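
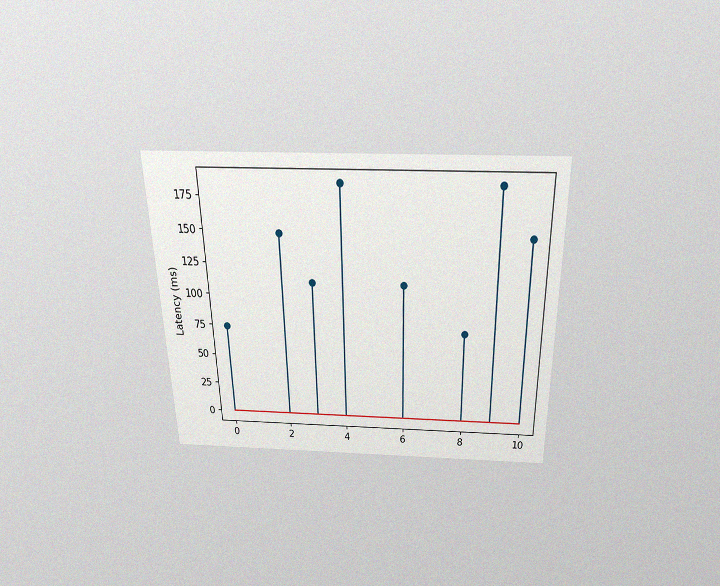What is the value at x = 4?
The chart is viewed slightly from above, with some photo noise. The stem at x=4 reaches 185ms.

185ms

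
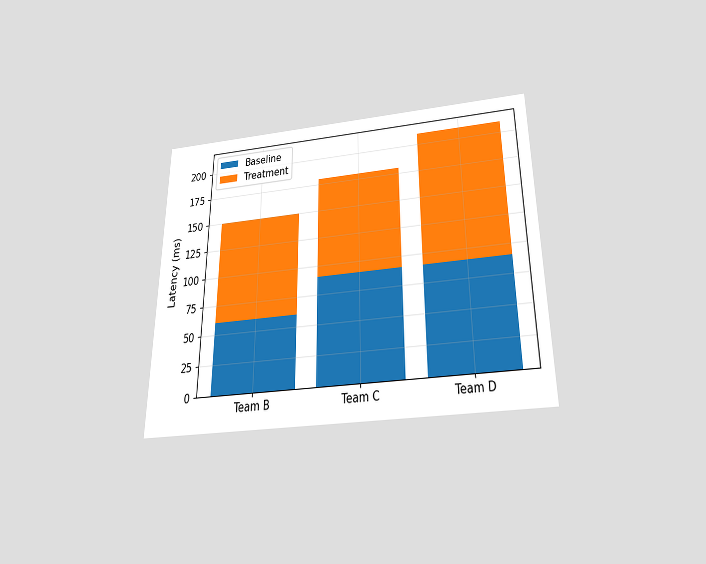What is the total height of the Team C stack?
180ms

The chart is viewed slightly from below. The Team C stack's top reaches 180ms on the y-axis.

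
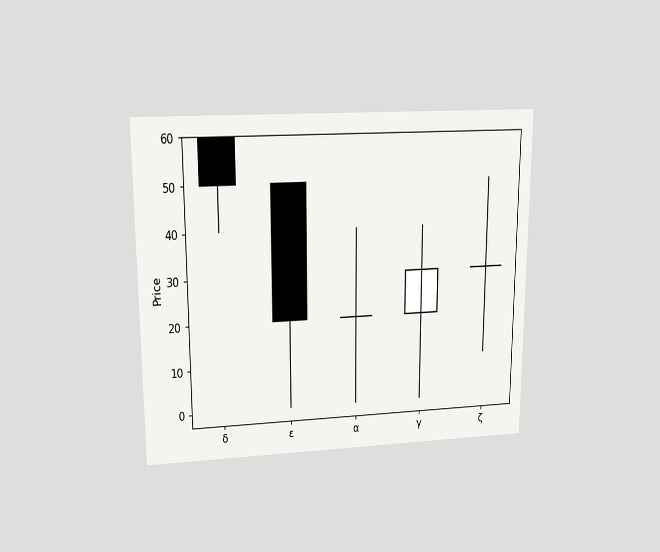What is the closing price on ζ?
The chart is viewed slightly from above. The ζ candle closes at 30.

30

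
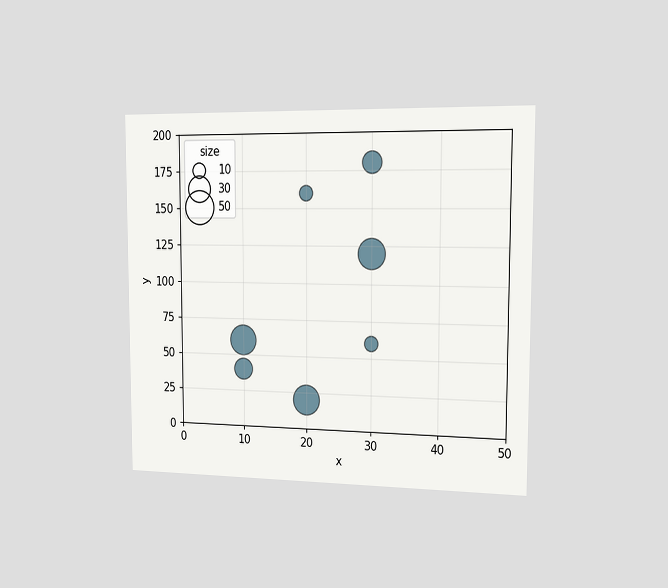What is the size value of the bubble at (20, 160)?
10

The chart is viewed slightly from the right. Matching the bubble at (20, 160) against the size legend gives 10.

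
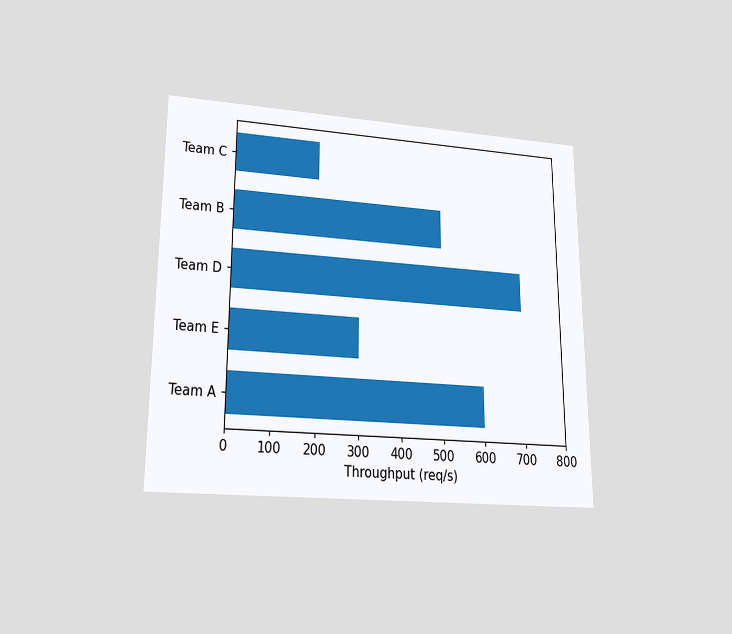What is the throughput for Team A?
600req/s

The chart is viewed slightly from below. Reading along the chart's x-axis, the Team A bar reaches 600req/s.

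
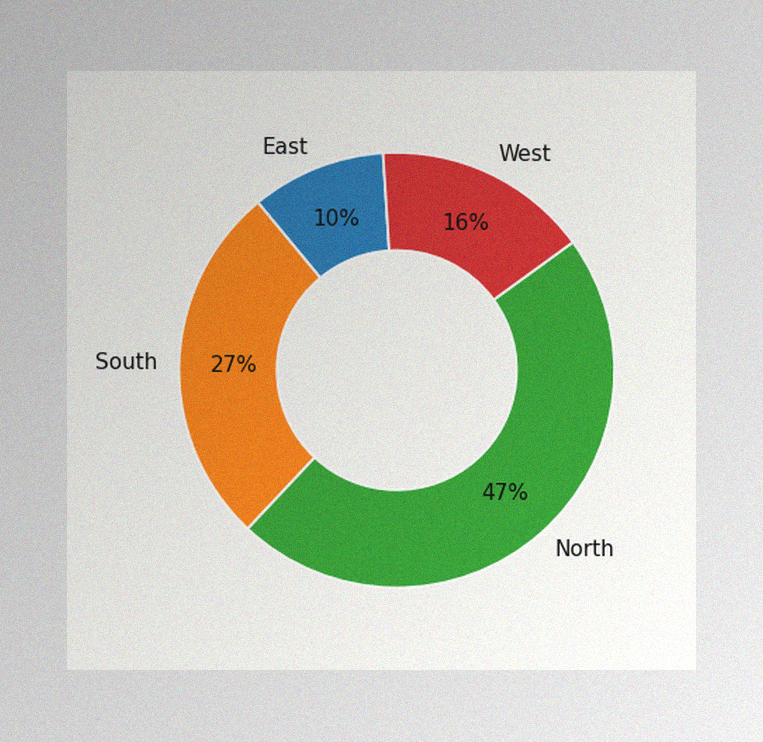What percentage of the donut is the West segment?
The image has some photo noise and uneven lighting. The West segment takes up 16% of the ring.

16%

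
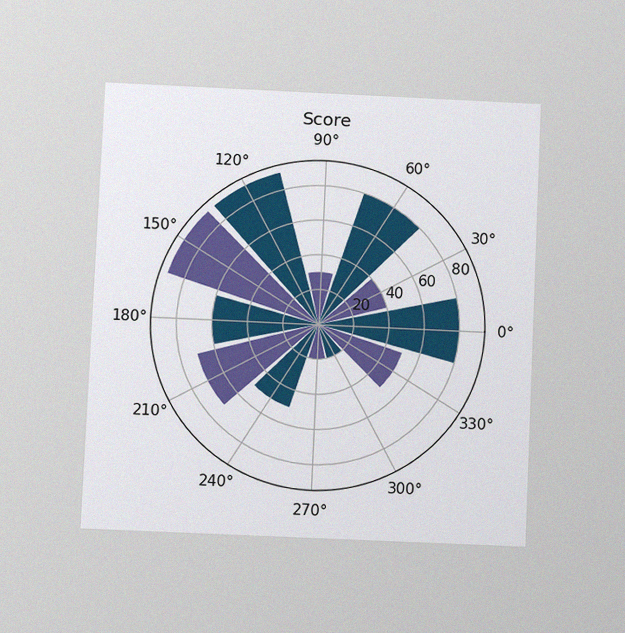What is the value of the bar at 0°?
80

The chart is tilted about 3° clockwise and viewed at a slight angle, with some photo noise. The bar at 0° reaches 80 on the radial axis.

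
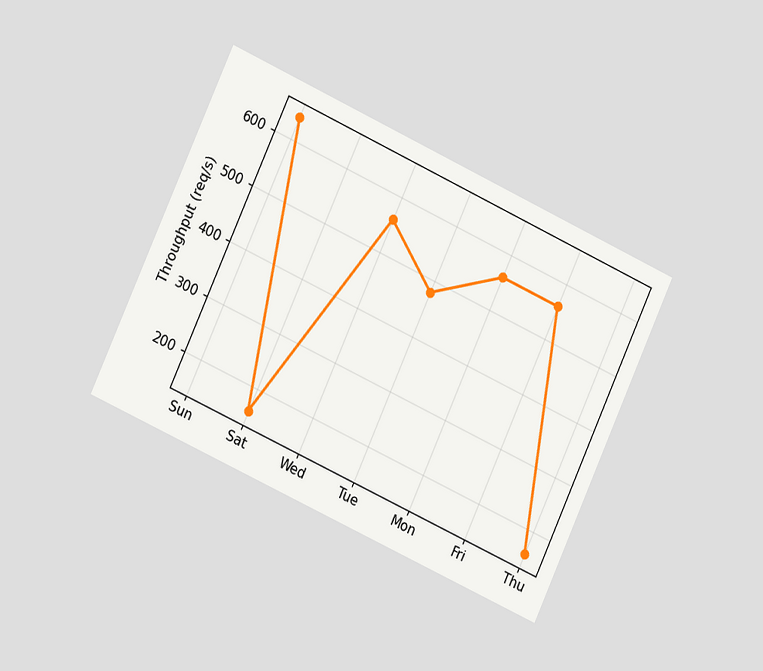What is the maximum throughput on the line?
The chart is tilted about 25° clockwise and viewed at a slight angle. The highest point is at Sun, and reading across to the y-axis gives 640req/s.

640req/s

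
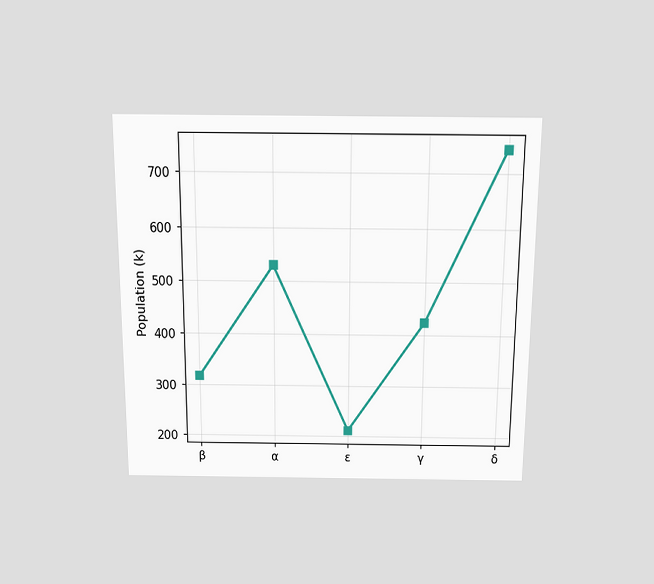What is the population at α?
The chart is viewed slightly from above. At α, the line is at 530k.

530k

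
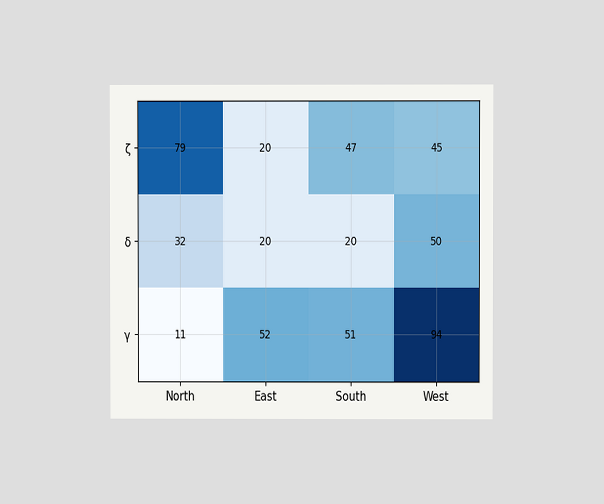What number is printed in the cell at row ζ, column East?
The chart is viewed at a slight angle. The (ζ, East) cell reads 20.

20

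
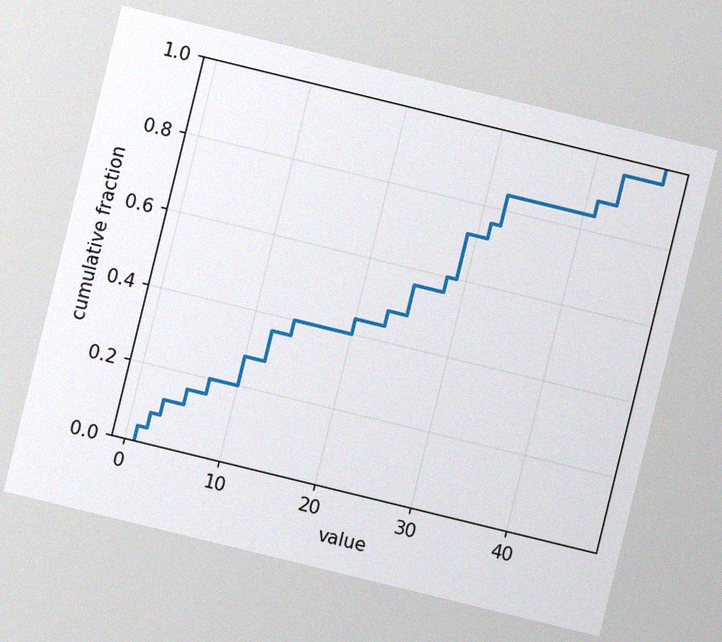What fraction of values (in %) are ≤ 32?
84%

The chart is tilted about 14° clockwise, with some photo noise. At x=32 the ECDF step is at 84%.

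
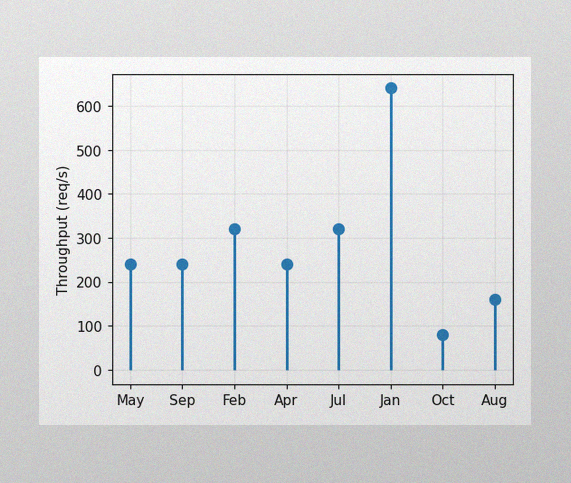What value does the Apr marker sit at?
240req/s

The image has some photo noise and uneven lighting. The Apr marker sits at 240req/s.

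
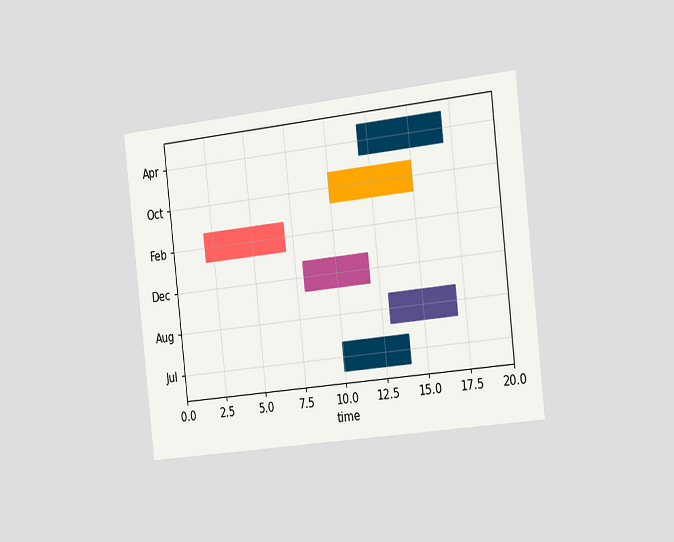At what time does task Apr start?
12

The chart is tilted about 6° counter-clockwise and viewed slightly from the right. The Apr bar begins at t=12.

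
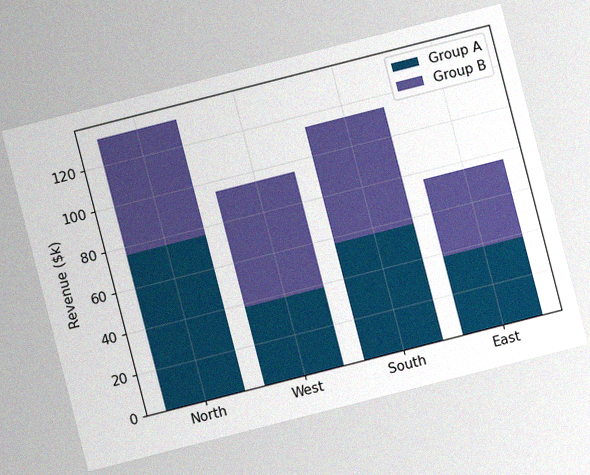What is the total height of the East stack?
$76k

The chart is tilted about 14° counter-clockwise, with some photo noise. The East stack's top reaches $76k on the y-axis.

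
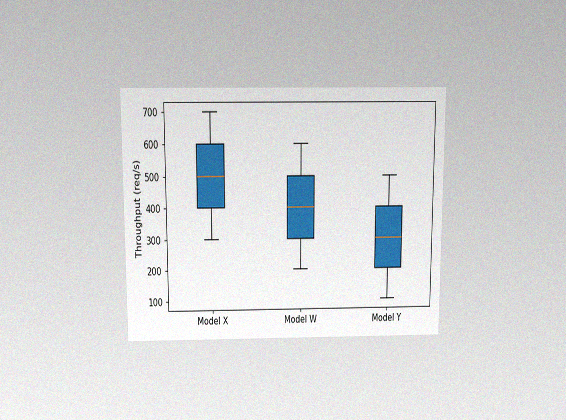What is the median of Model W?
400req/s

The chart is viewed slightly from above, with some photo noise. The median line in the Model W box sits at 400req/s.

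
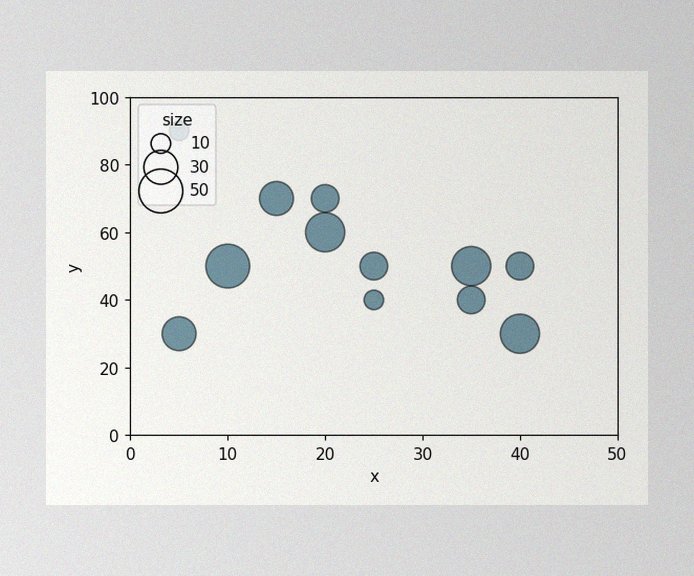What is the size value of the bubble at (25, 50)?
20

The image has some photo noise and uneven lighting. Matching the bubble at (25, 50) against the size legend gives 20.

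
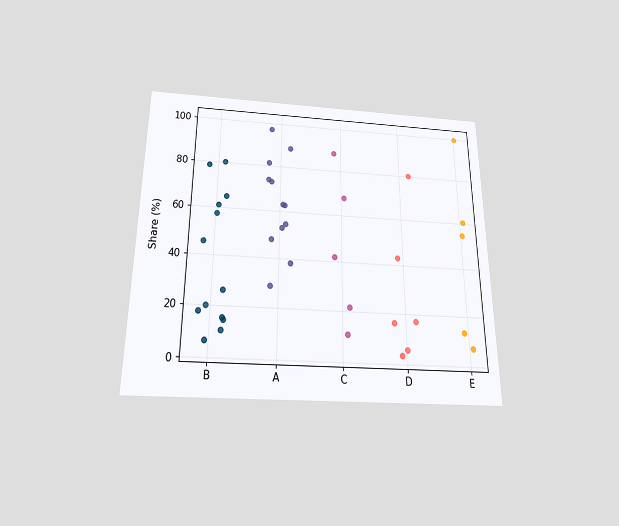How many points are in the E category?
The chart is viewed slightly from below. Counting the markers in the E column gives 5.

5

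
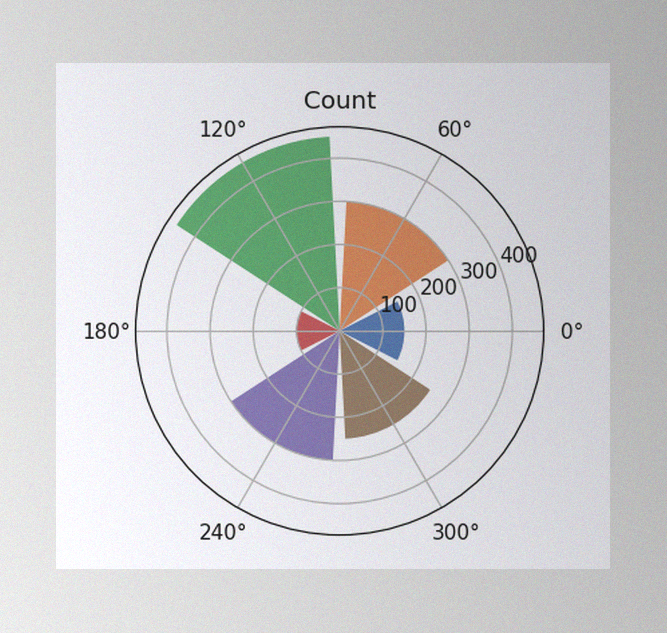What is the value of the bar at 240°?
The image has some photo noise and uneven lighting. The bar at 240° reaches 300 on the radial axis.

300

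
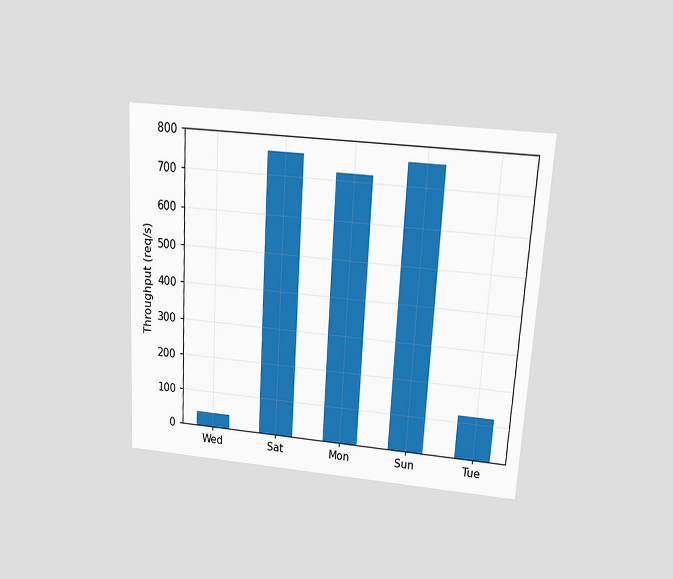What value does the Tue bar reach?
The chart is tilted about 3° clockwise and viewed slightly from above. Reading along the chart's y-axis, the Tue bar reaches 120req/s.

120req/s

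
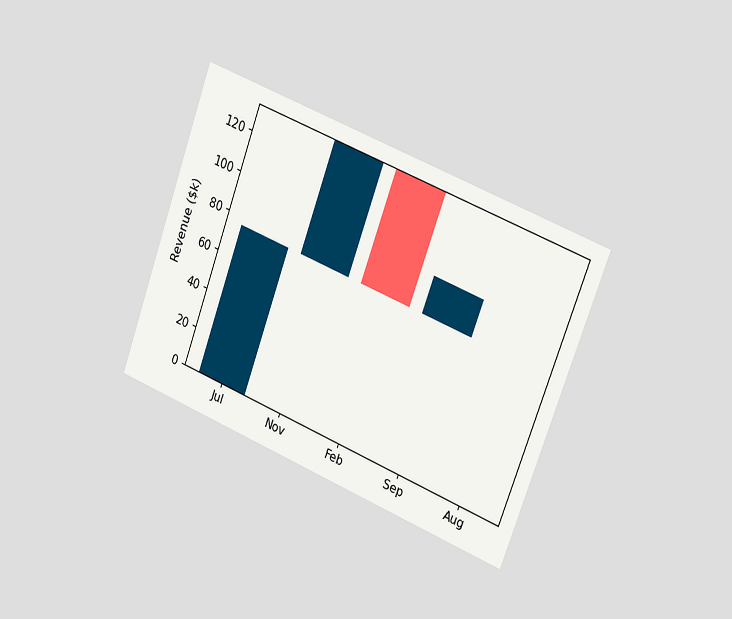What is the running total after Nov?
The chart is tilted about 21° clockwise and viewed slightly from the right. After Nov the running total reaches $133k.

$133k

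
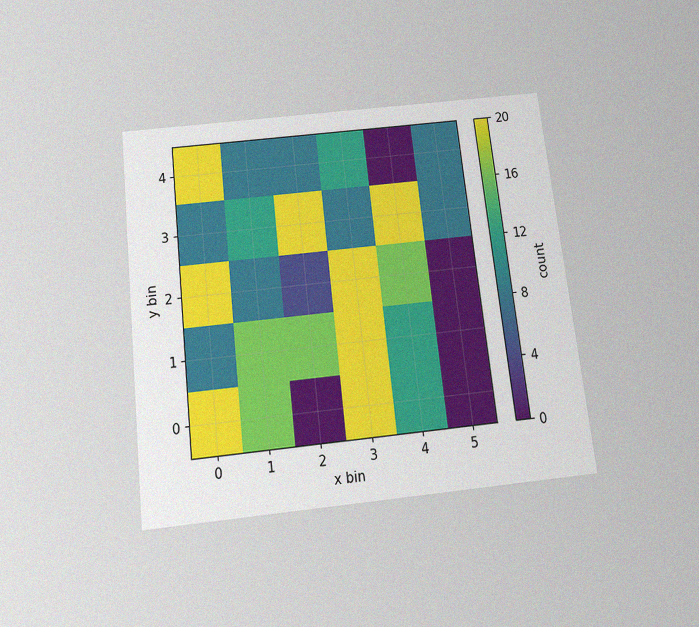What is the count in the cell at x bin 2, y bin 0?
The chart is tilted about 6° counter-clockwise and viewed slightly from below, with some photo noise. Matching the cell (2, 0) against the colorbar gives 0.

0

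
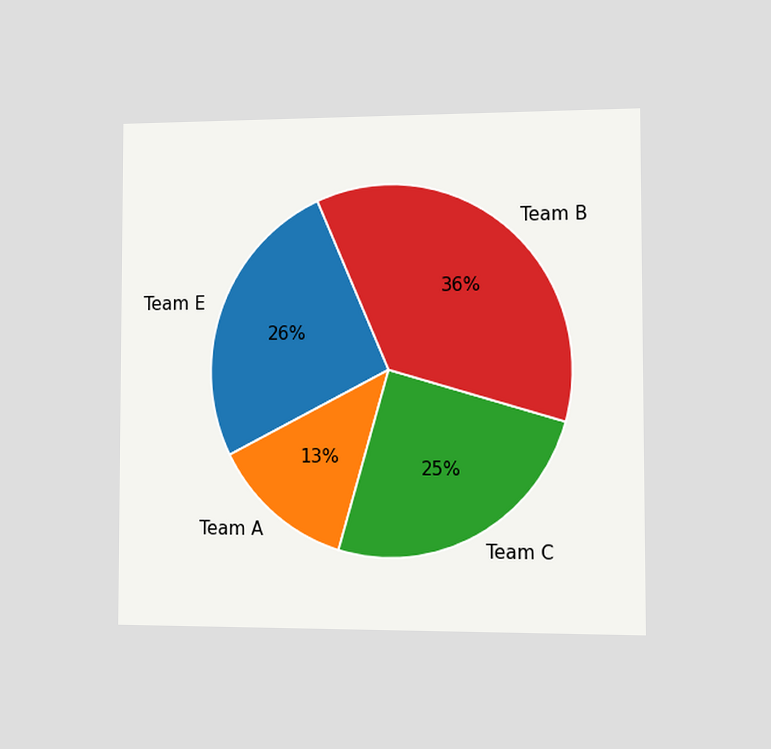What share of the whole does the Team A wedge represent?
13%

The chart is viewed slightly from the right. The Team A slice takes up 13% of the pie.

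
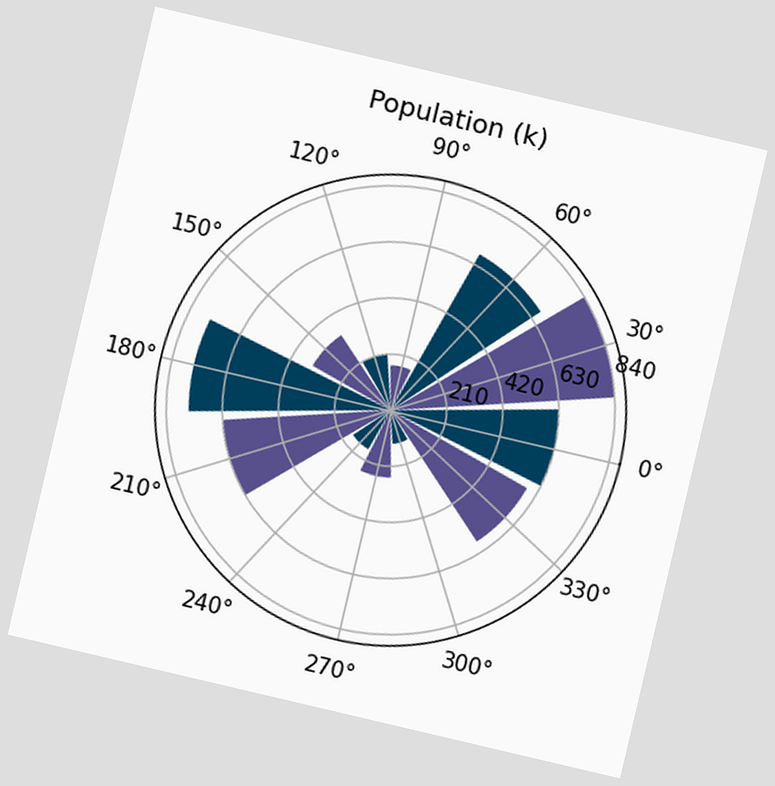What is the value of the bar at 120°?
210k

The chart is tilted about 13° clockwise. The bar at 120° reaches 210k on the radial axis.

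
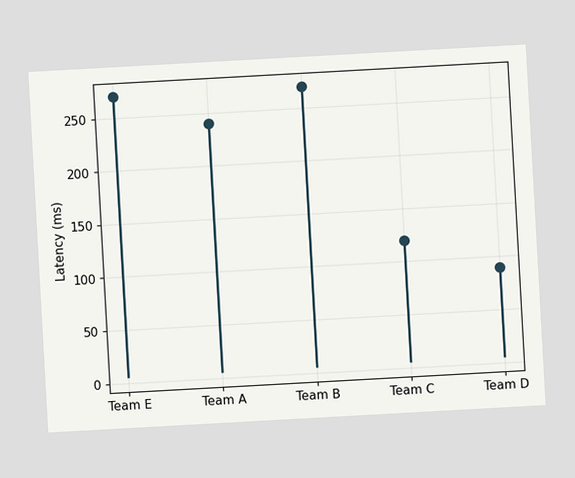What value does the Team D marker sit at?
90ms

The chart is tilted about 3° counter-clockwise. The Team D marker sits at 90ms.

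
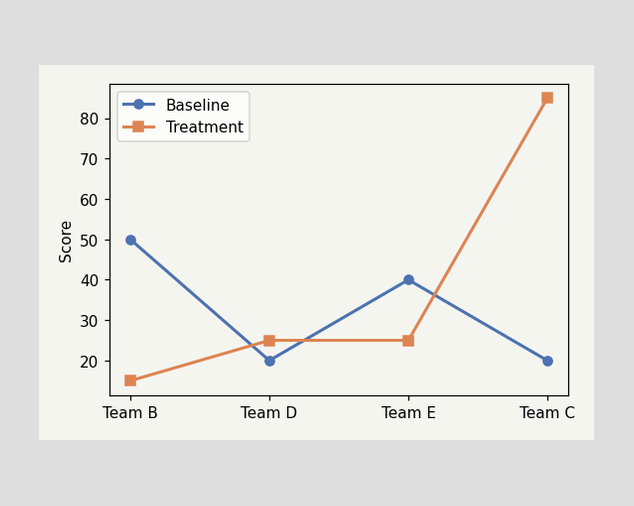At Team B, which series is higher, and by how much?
At Team B, Baseline sits above the other line by 35.

Baseline, by 35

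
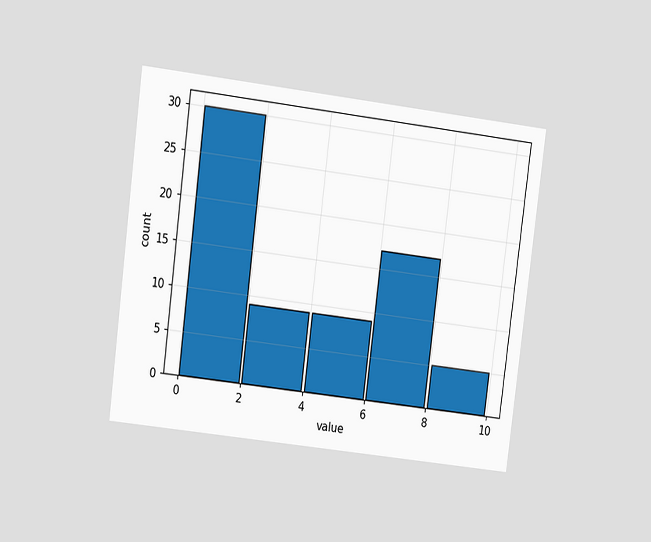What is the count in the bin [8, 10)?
5

The chart is tilted about 7° clockwise and viewed at a slight angle. The [8, 10) bin has height 5.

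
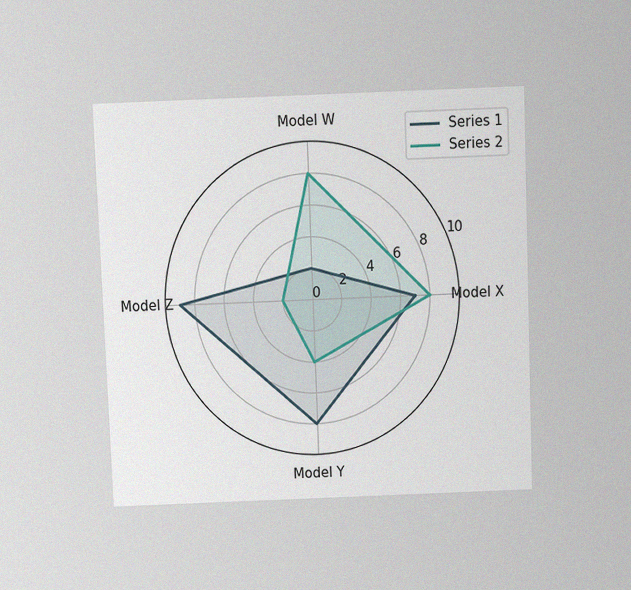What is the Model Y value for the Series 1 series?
8

The chart is tilted about 2° counter-clockwise and viewed slightly from above, with some photo noise. On the Model Y axis, Series 1 reaches 8.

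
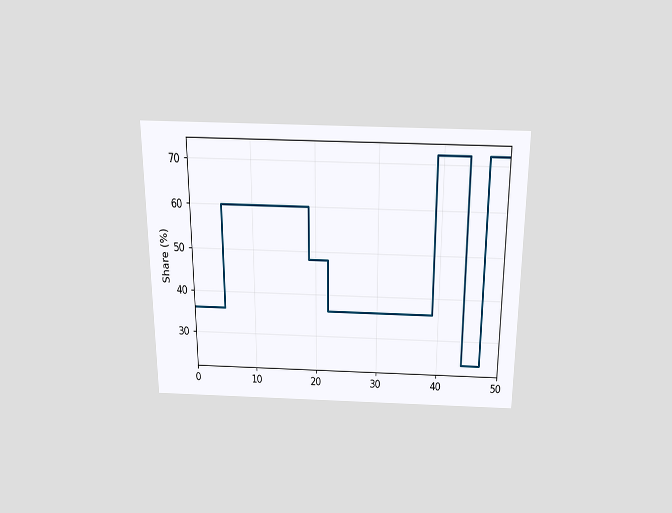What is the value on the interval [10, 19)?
60%

The chart is viewed slightly from above. On [10, 19) the step sits at 60%.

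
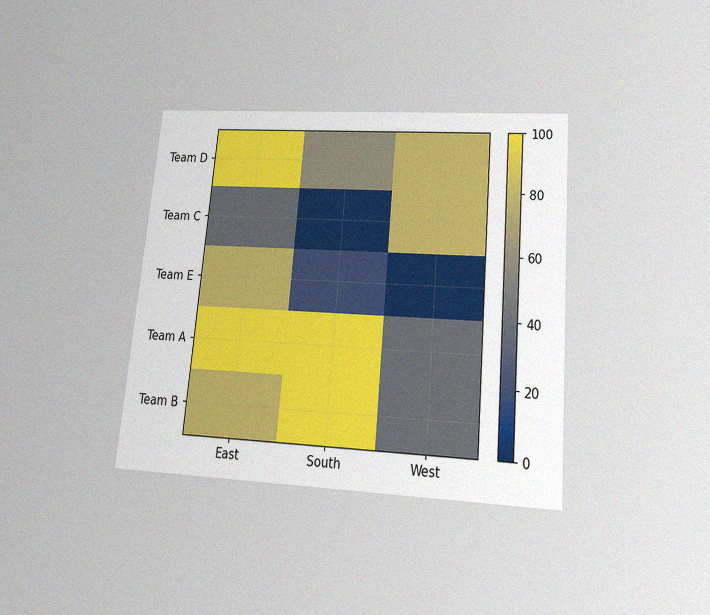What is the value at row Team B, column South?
The chart is tilted about 5° clockwise and viewed slightly from below, with some photo noise. Matching cell (Team B, South) against the colorbar gives 100.

100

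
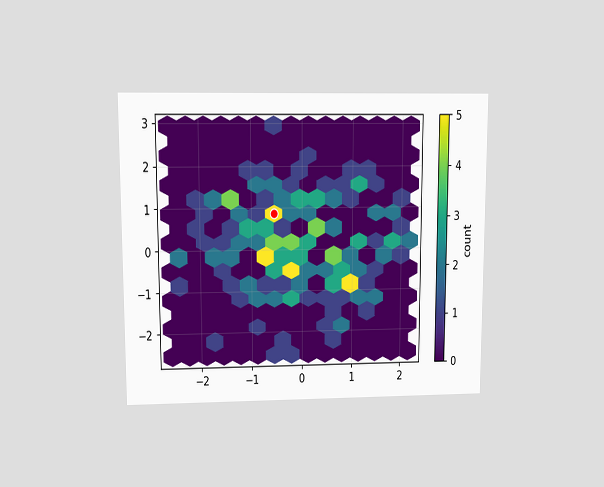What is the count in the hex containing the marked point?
The chart is viewed at a slight angle. The marked hex reads 5 on the colorbar.

5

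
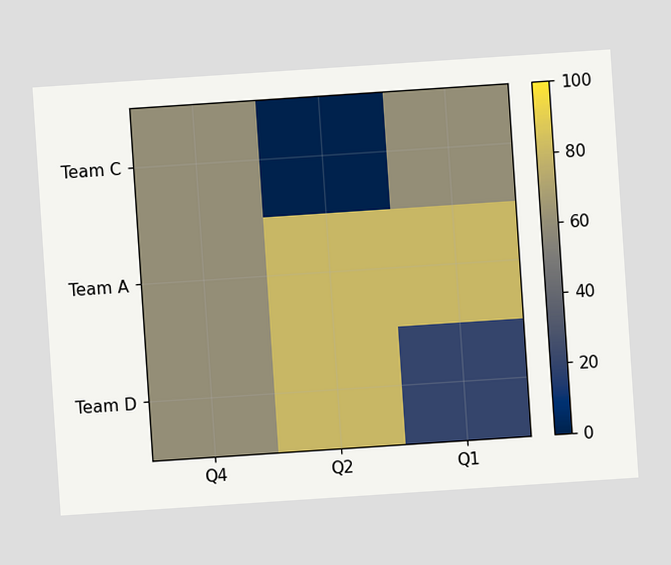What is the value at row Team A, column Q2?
The chart is tilted about 4° counter-clockwise. Matching cell (Team A, Q2) against the colorbar gives 80.

80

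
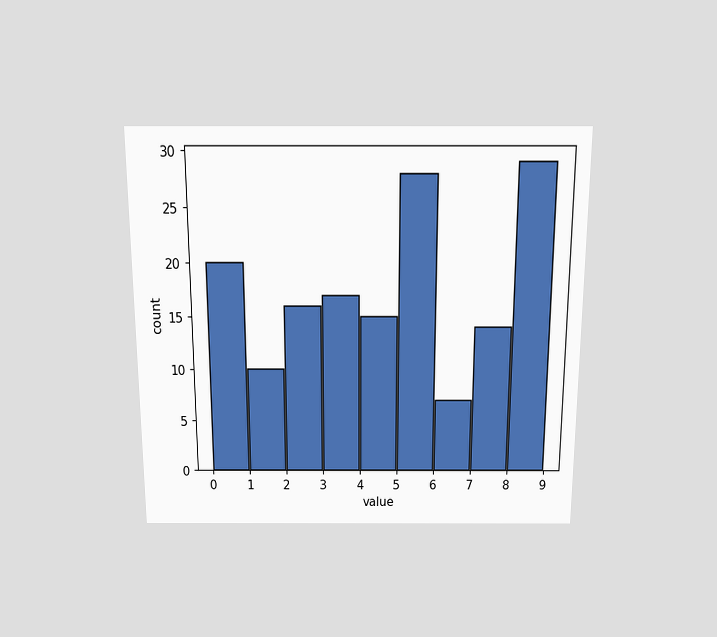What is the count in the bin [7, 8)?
14

The chart is viewed slightly from above. The [7, 8) bin has height 14.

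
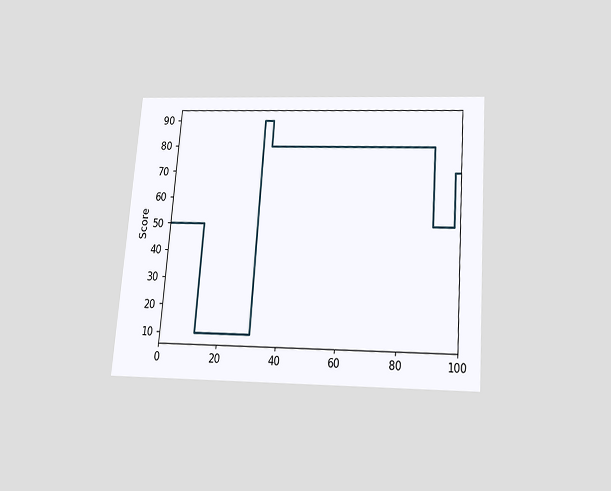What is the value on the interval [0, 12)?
The chart is tilted about 4° clockwise and viewed slightly from below. On [0, 12) the step sits at 50.

50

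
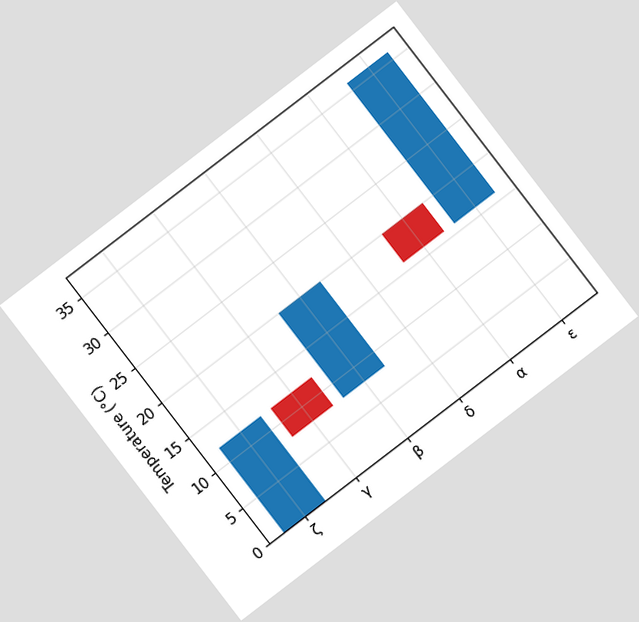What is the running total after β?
20°C

The chart is tilted about 37° counter-clockwise. After β the running total reaches 20°C.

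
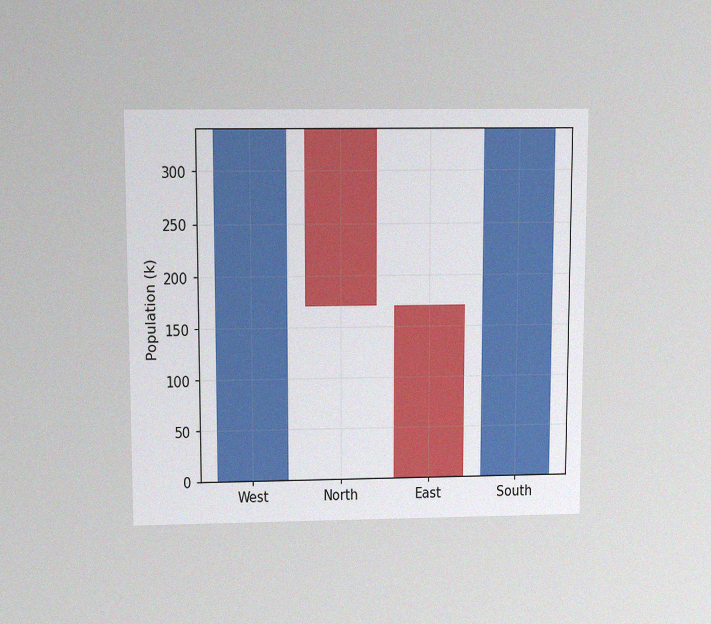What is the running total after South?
340k

The chart is viewed slightly from above, with some photo noise. After South the running total reaches 340k.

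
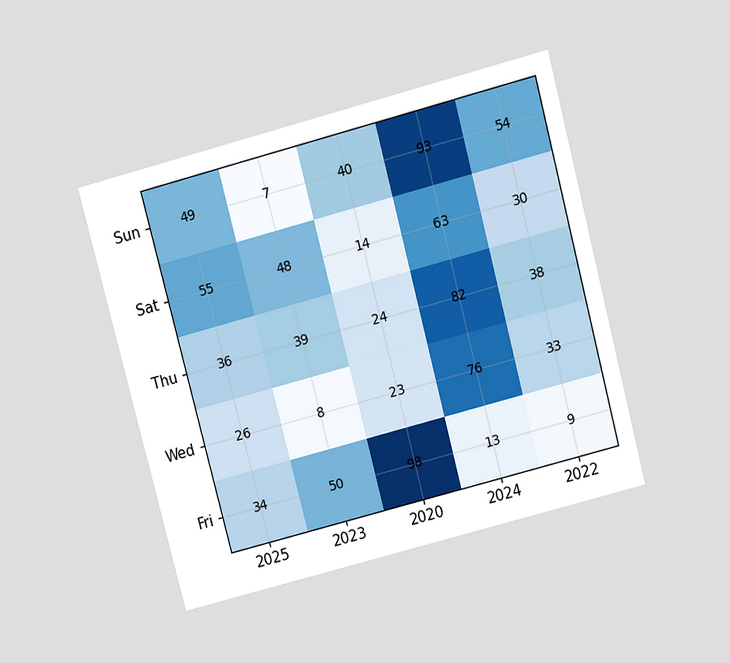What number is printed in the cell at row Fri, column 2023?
The chart is tilted about 15° counter-clockwise and viewed slightly from above. The (Fri, 2023) cell reads 50.

50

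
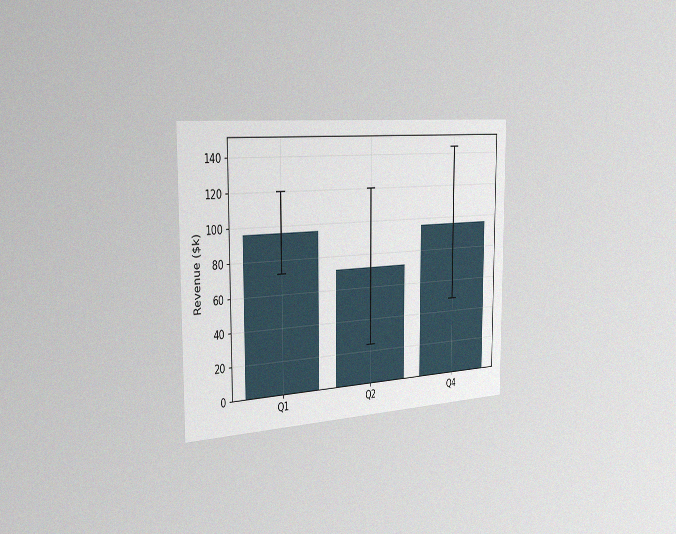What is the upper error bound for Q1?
The chart is viewed slightly from the left, with some photo noise. The Q1 bar's upper whisker reaches $120k.

$120k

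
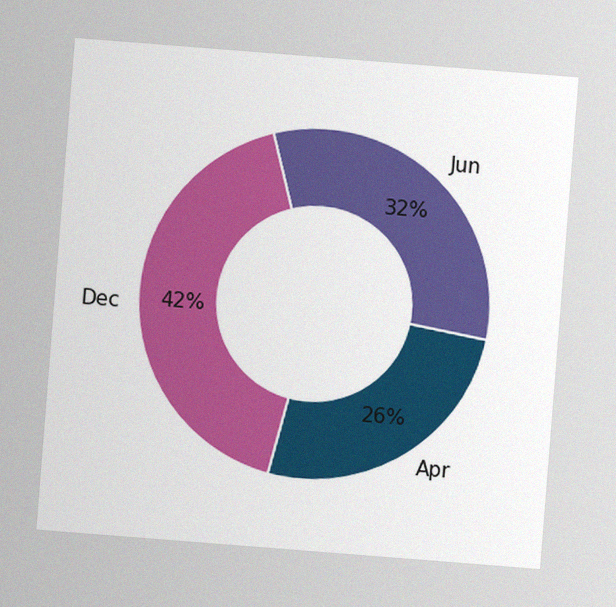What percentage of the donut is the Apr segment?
26%

The chart is tilted about 4° clockwise, with some photo noise. The Apr segment takes up 26% of the ring.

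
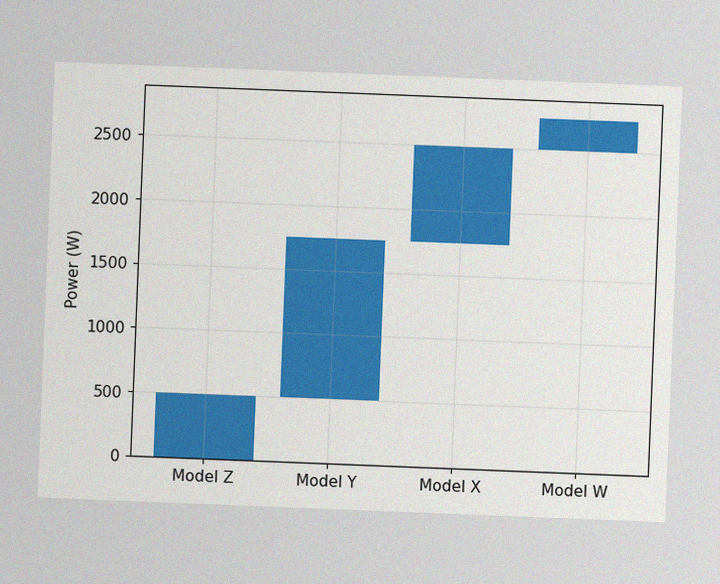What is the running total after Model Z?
The chart is tilted about 2° clockwise, with some photo noise. After Model Z the running total reaches 500W.

500W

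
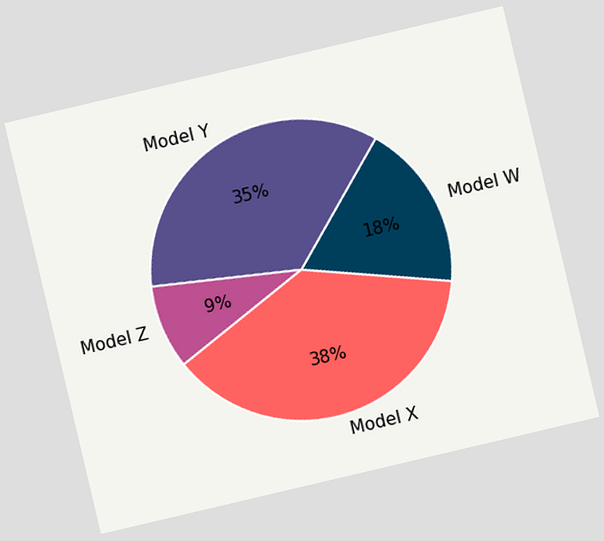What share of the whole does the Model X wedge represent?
38%

The chart is tilted about 13° counter-clockwise. The Model X slice takes up 38% of the pie.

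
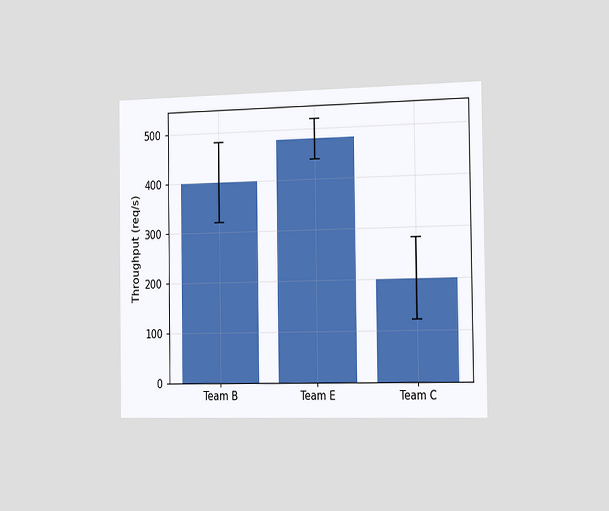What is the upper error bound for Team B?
The chart is viewed slightly from the right. The Team B bar's upper whisker reaches 480req/s.

480req/s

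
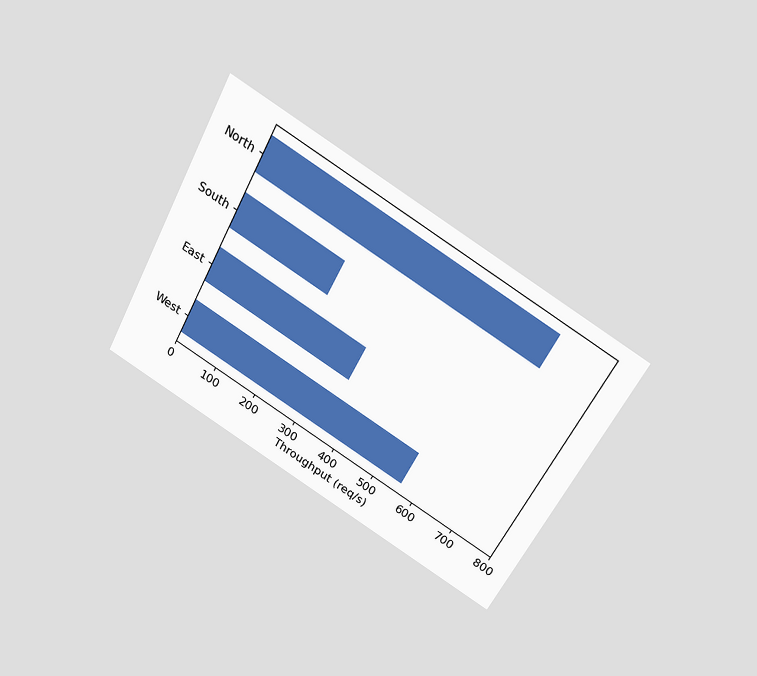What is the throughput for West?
560req/s

The chart is tilted about 28° clockwise and viewed slightly from above. Reading along the chart's x-axis, the West bar reaches 560req/s.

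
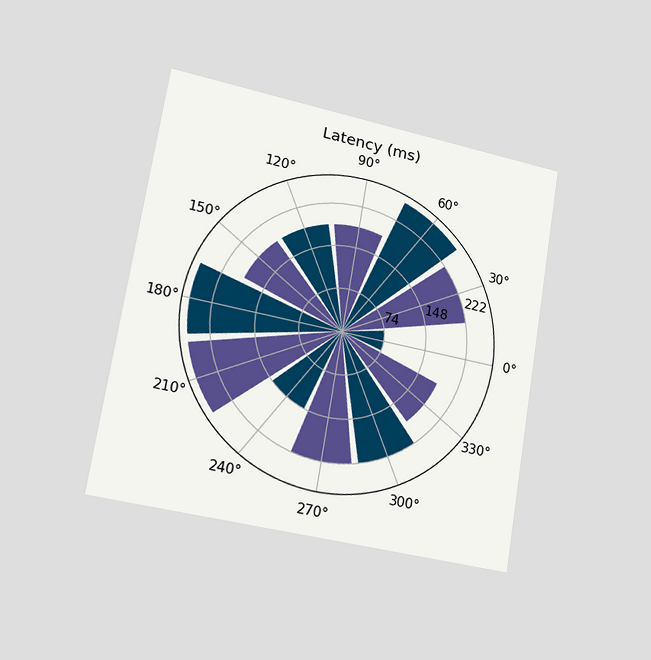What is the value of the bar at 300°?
222ms

The chart is tilted about 9° clockwise and viewed slightly from the left. The bar at 300° reaches 222ms on the radial axis.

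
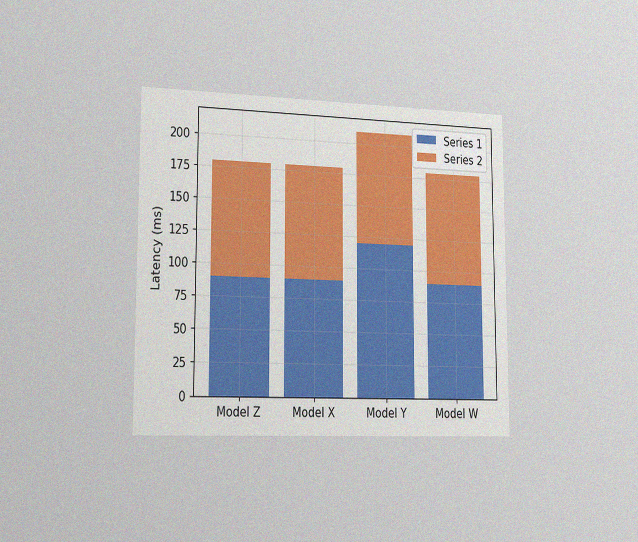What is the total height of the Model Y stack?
The chart is viewed slightly from the left, with some photo noise. The Model Y stack's top reaches 210ms on the y-axis.

210ms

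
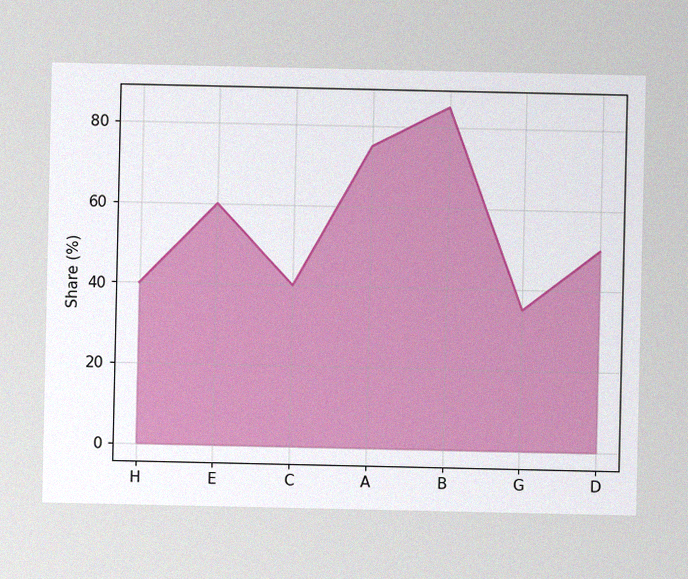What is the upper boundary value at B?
The image has some photo noise and uneven lighting. At B the upper boundary is at 85%.

85%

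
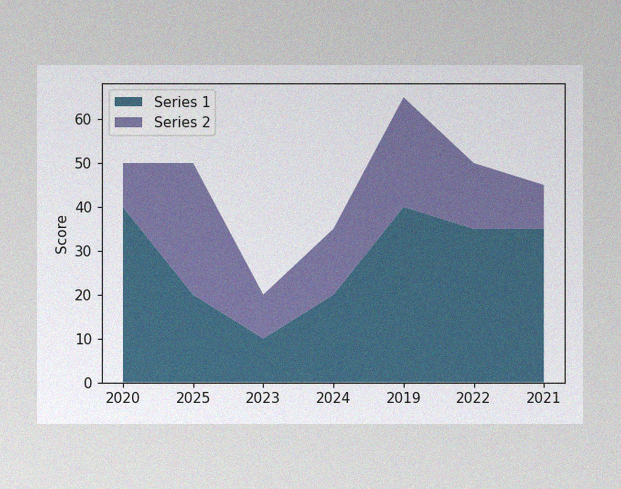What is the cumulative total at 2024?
35

The image has some photo noise and uneven lighting. The stacked total at 2024 reaches 35.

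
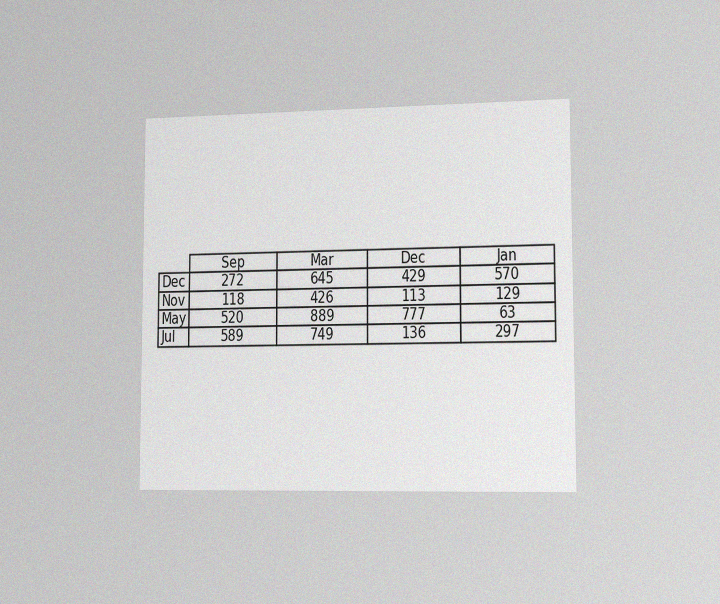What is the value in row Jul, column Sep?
The chart is viewed slightly from the right, with some photo noise. The (Jul, Sep) cell reads 589.

589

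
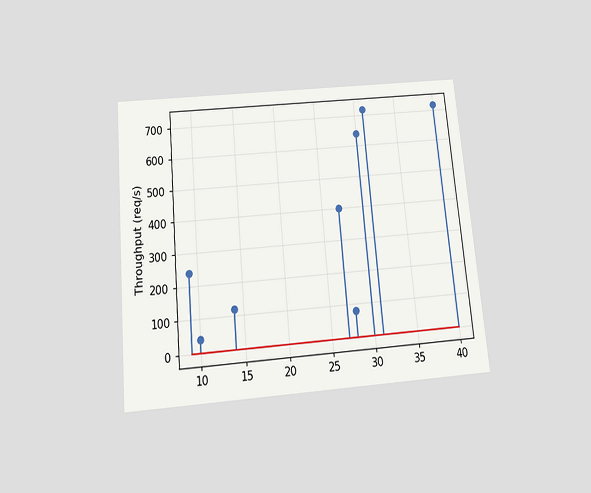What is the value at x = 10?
40req/s

The chart is tilted about 5° counter-clockwise and viewed slightly from below. The stem at x=10 reaches 40req/s.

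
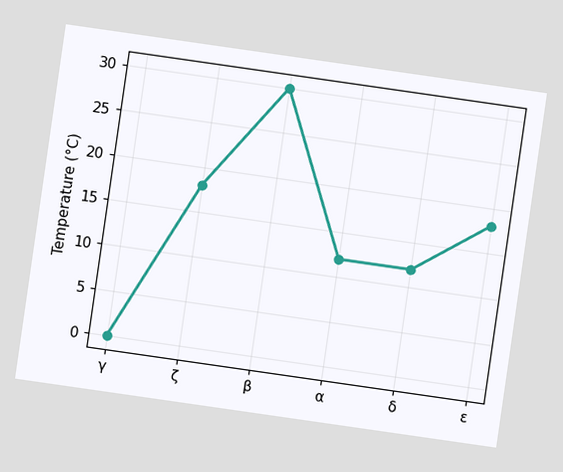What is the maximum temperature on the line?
30°C

The chart is tilted about 8° clockwise. The highest point is at β, and reading across to the y-axis gives 30°C.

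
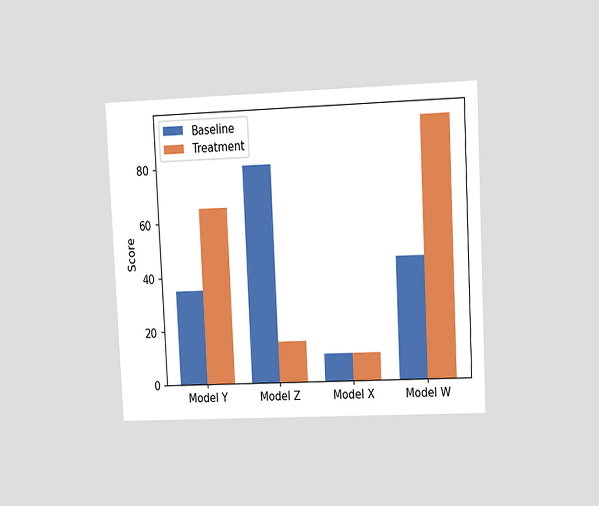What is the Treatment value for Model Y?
The chart is tilted about 3° counter-clockwise and viewed at a slight angle. The Treatment bar at Model Y reaches 65 on the y-axis.

65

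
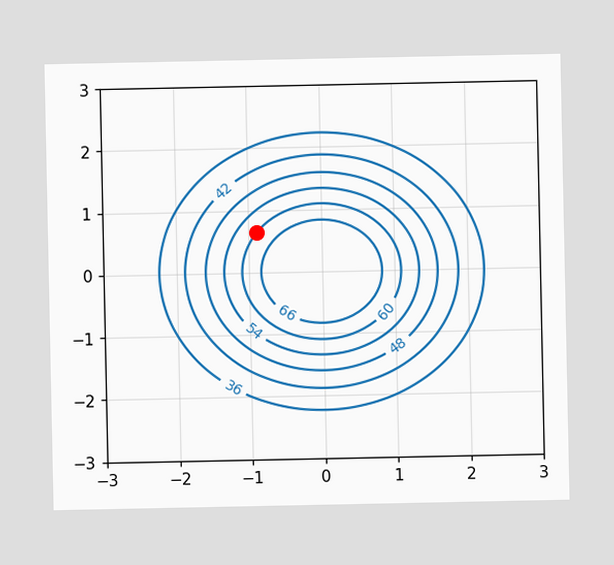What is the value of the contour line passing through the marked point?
The marked point sits on the contour labelled 60.

60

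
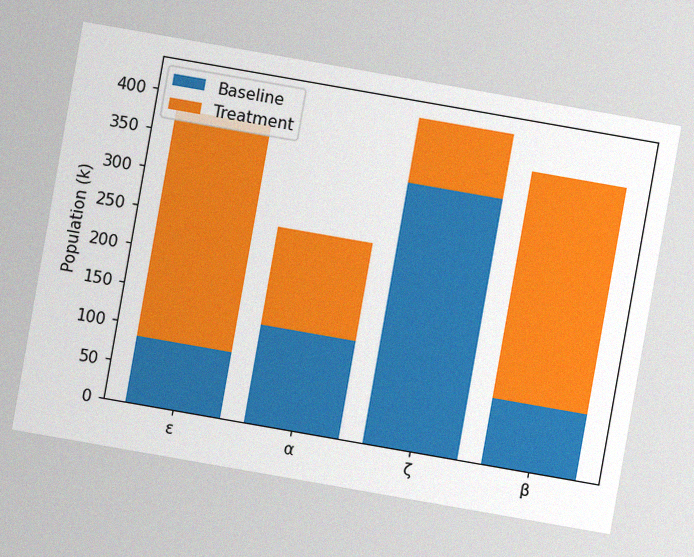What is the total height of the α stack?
252k

The chart is tilted about 10° clockwise, with some photo noise. The α stack's top reaches 252k on the y-axis.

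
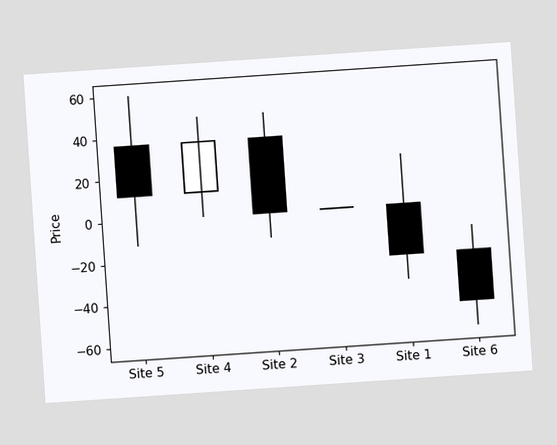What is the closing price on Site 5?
12

The chart is tilted about 4° counter-clockwise. The Site 5 candle closes at 12.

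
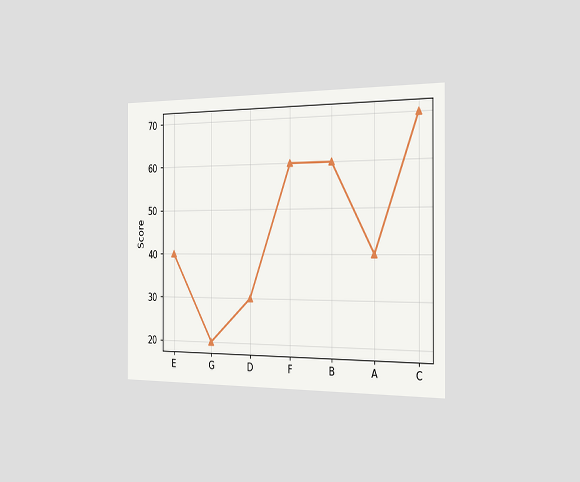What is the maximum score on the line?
70

The chart is viewed slightly from the right. The highest point is at C, and reading across to the y-axis gives 70.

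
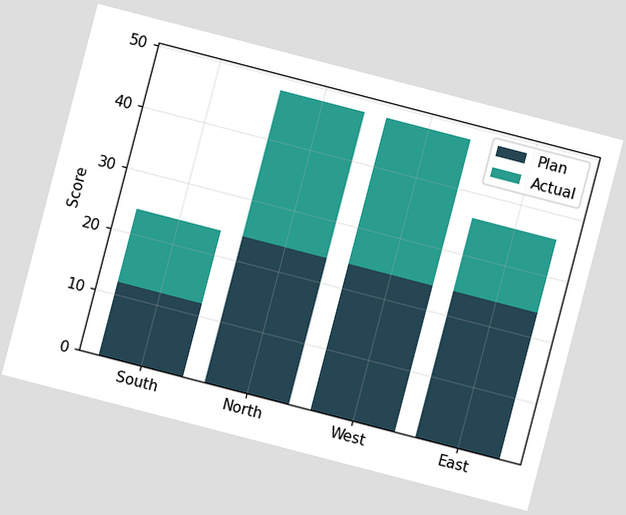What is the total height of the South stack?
24

The chart is tilted about 15° clockwise. The South stack's top reaches 24 on the y-axis.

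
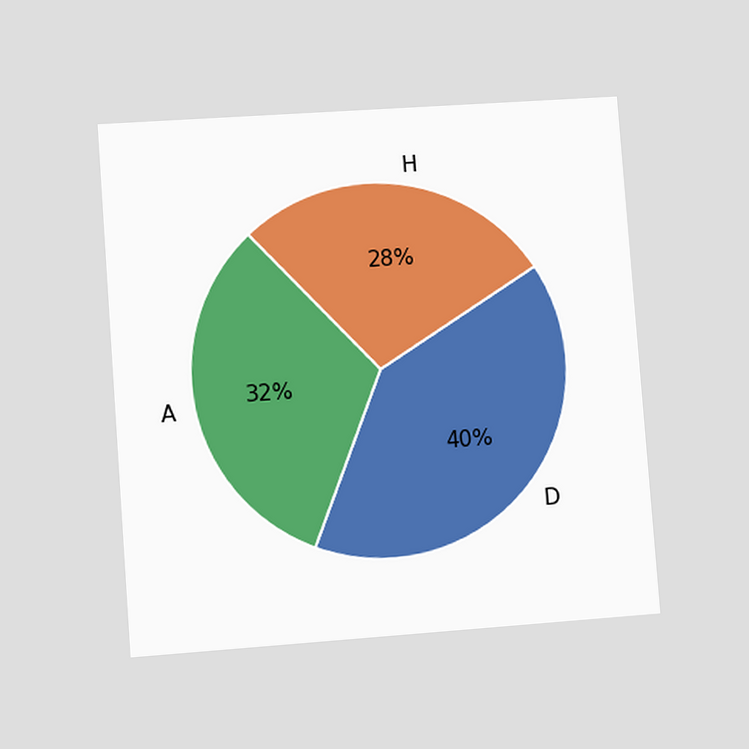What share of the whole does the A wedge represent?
32%

The chart is tilted about 4° counter-clockwise and viewed at a slight angle. The A slice takes up 32% of the pie.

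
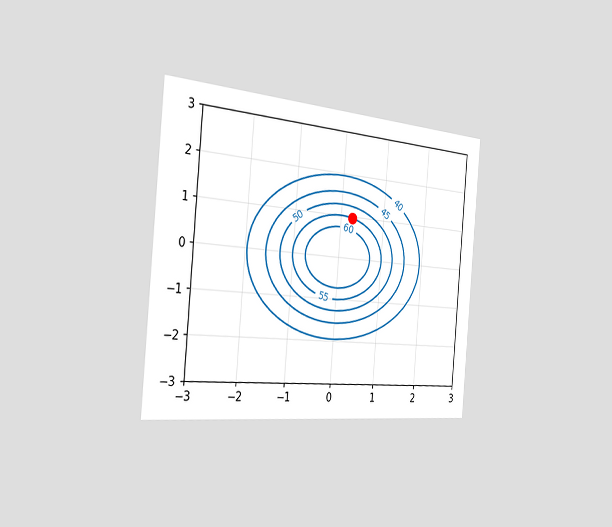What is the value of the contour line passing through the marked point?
The chart is tilted about 5° clockwise and viewed slightly from the left. The marked point sits on the contour labelled 55.

55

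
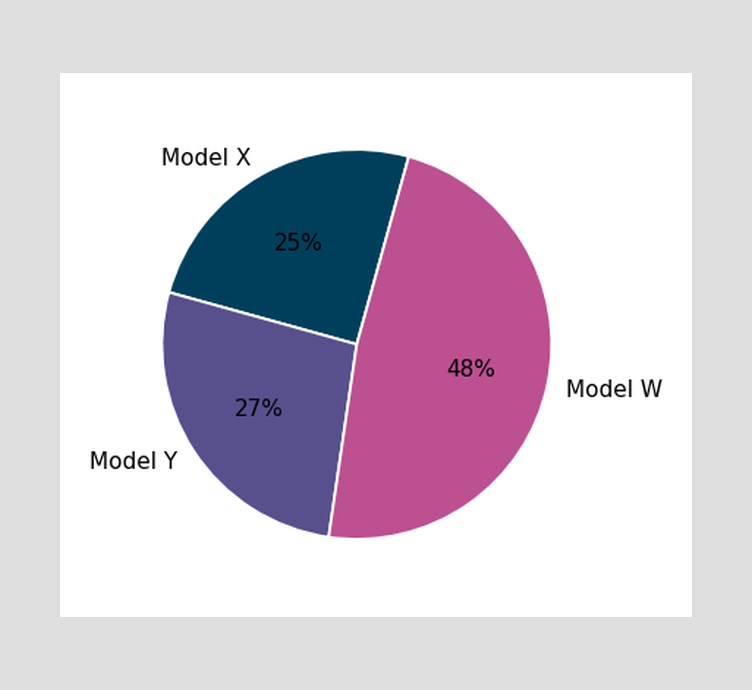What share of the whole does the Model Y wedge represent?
The Model Y slice takes up 27% of the pie.

27%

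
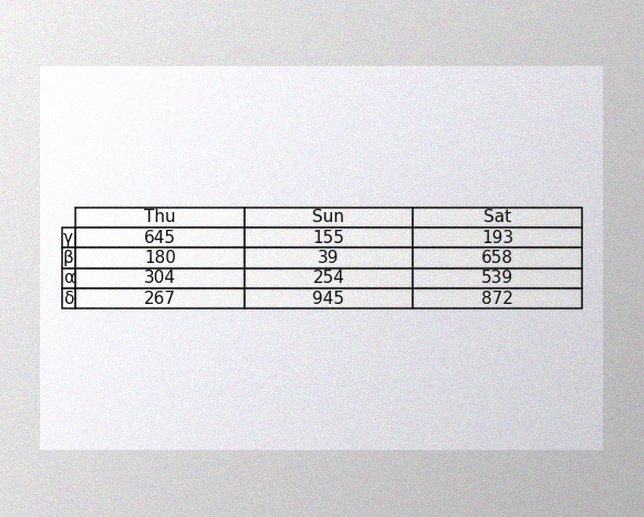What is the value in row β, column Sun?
The image has some photo noise and uneven lighting. The (β, Sun) cell reads 39.

39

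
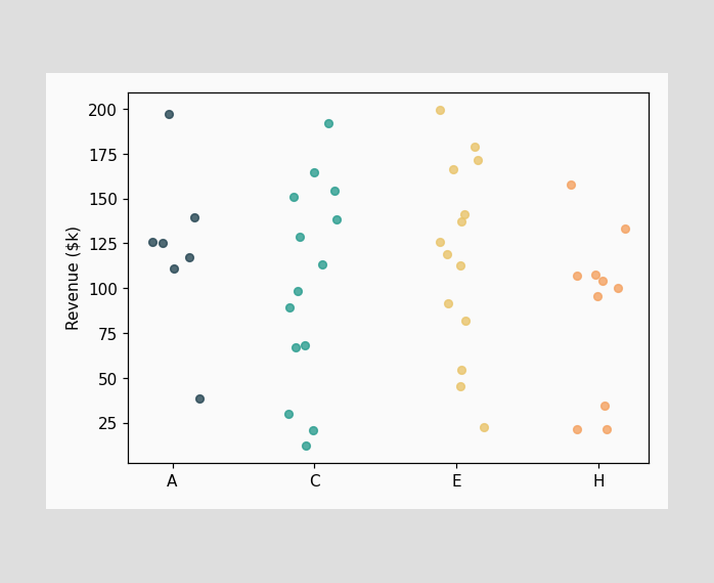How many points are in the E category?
Counting the markers in the E column gives 14.

14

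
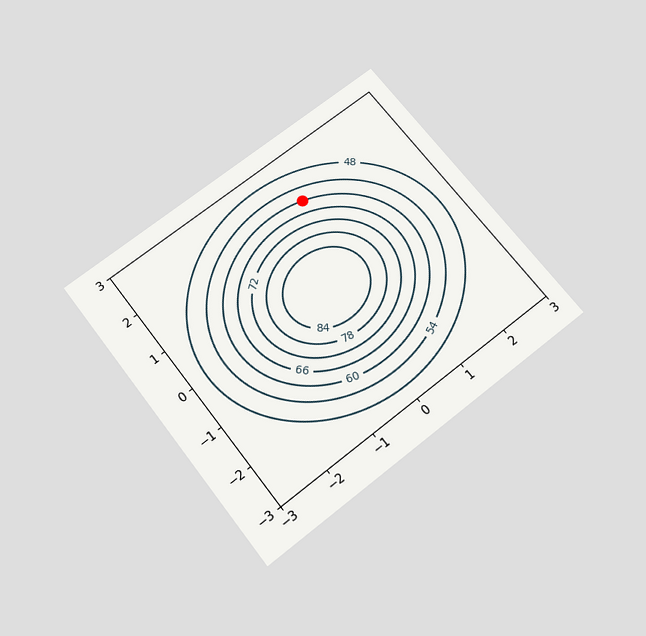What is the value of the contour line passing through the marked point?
The chart is tilted about 38° counter-clockwise and viewed slightly from below. The marked point sits on the contour labelled 60.

60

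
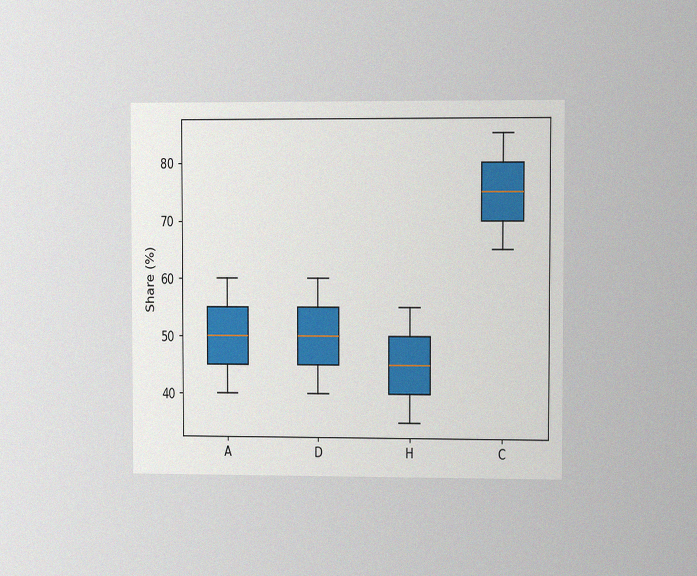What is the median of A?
The chart is viewed at a slight angle, with some photo noise. The median line in the A box sits at 50%.

50%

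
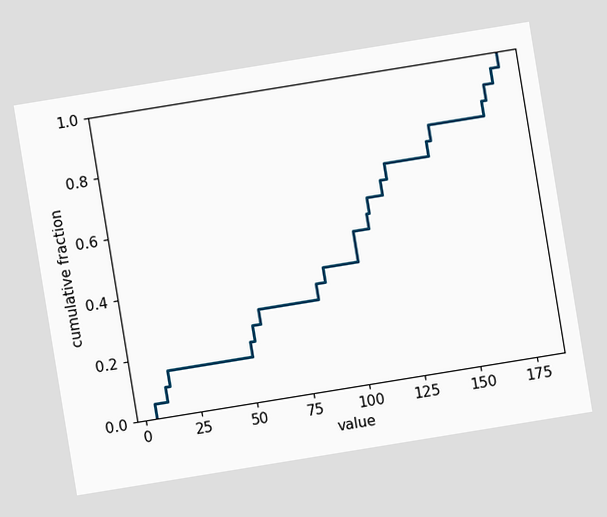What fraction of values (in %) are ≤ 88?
The chart is tilted about 9° counter-clockwise. At x=88 the ECDF step is at 40%.

40%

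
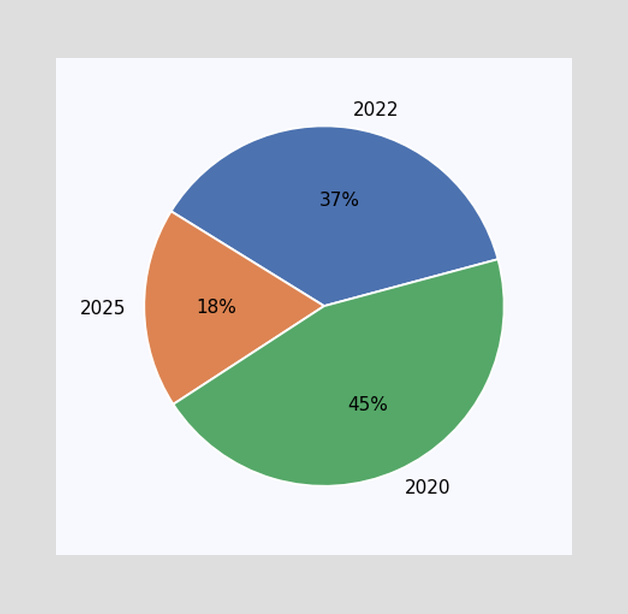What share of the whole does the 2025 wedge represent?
The 2025 slice takes up 18% of the pie.

18%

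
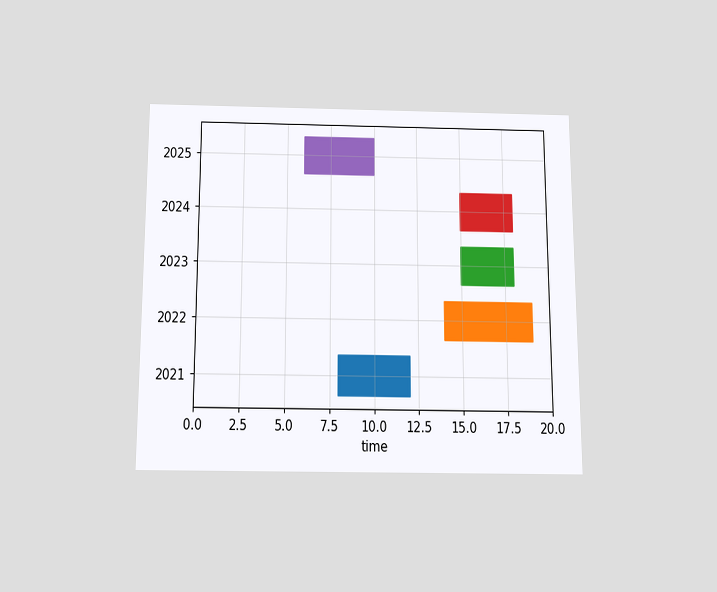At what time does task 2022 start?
The chart is viewed slightly from below. The 2022 bar begins at t=14.

14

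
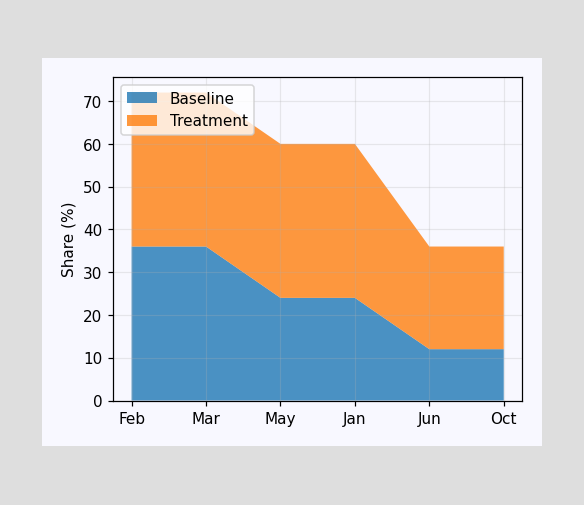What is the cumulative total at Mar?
72%

The stacked total at Mar reaches 72%.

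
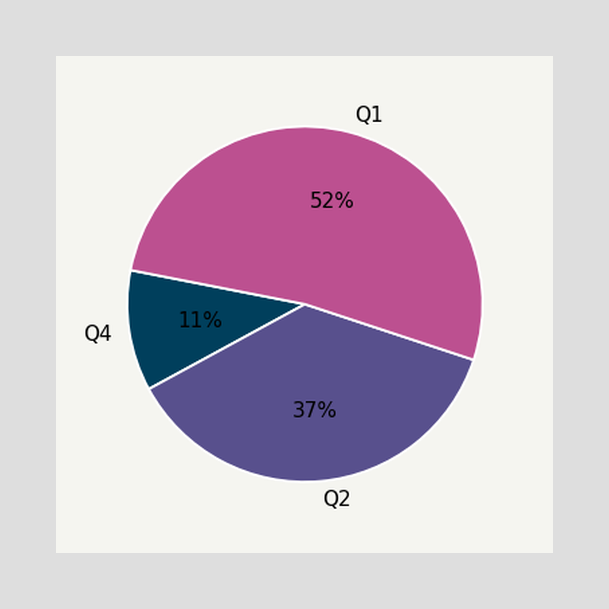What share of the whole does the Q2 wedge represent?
37%

The Q2 slice takes up 37% of the pie.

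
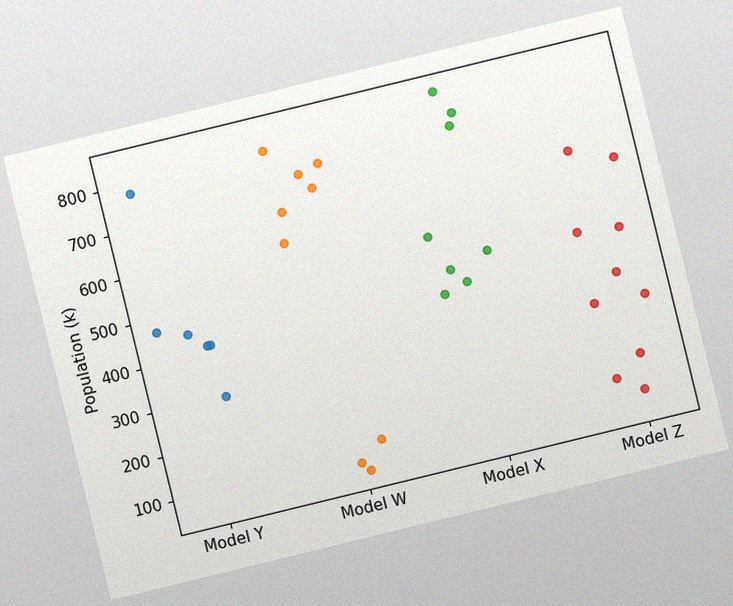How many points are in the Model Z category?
The chart is tilted about 14° counter-clockwise, with some photo noise. Counting the markers in the Model Z column gives 10.

10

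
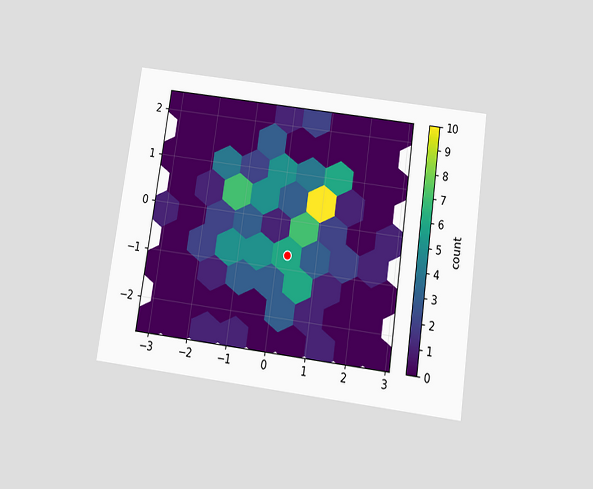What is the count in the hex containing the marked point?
The chart is tilted about 8° clockwise and viewed slightly from below. The marked hex reads 6 on the colorbar.

6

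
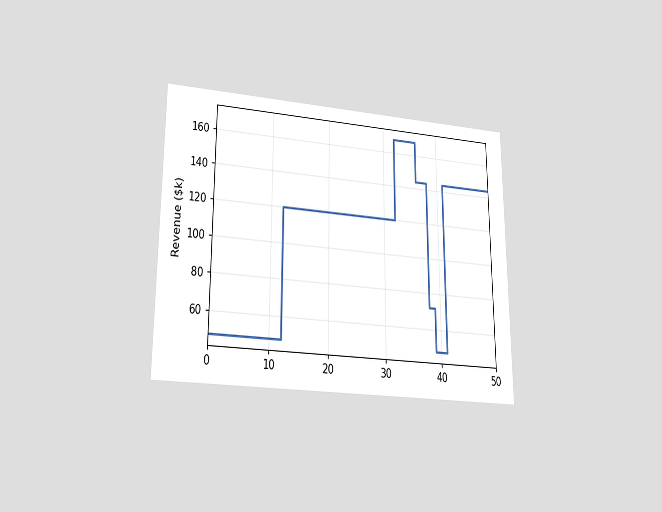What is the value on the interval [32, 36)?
$168k

The chart is viewed slightly from below. On [32, 36) the step sits at $168k.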